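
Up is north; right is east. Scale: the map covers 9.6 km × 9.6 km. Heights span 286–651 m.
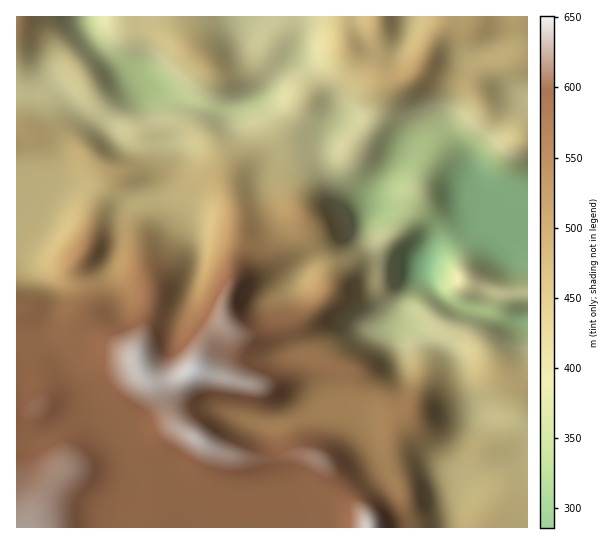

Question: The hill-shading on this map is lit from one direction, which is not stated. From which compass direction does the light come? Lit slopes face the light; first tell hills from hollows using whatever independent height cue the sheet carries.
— W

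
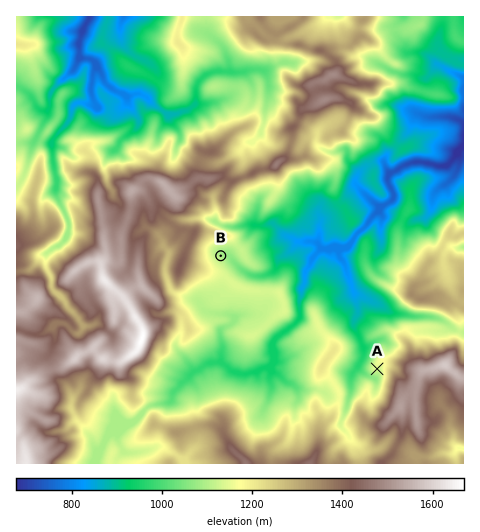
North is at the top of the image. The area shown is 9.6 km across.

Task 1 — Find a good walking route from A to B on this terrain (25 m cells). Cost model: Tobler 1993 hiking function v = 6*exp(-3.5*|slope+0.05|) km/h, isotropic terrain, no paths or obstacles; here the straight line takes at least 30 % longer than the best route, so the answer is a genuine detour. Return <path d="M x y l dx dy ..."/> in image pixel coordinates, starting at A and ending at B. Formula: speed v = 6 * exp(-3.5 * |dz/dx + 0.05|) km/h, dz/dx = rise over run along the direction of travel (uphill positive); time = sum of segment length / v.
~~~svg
<path d="M377 369l-3 2-3-1-1-2 0-20-1-2-5-3-2-2-2-1-11-11-5-9-8-8-2-1-2-3-7-14-4-3-5-3-1 0-4 3-3 1-2 2-1 3-5 4-2-1 0-3-4-7 0-11-2-5-1-1-3-1-3 0-9 5-17 0-2-1-2 0-14-7-3-3-7-3-3-4-7-3"/>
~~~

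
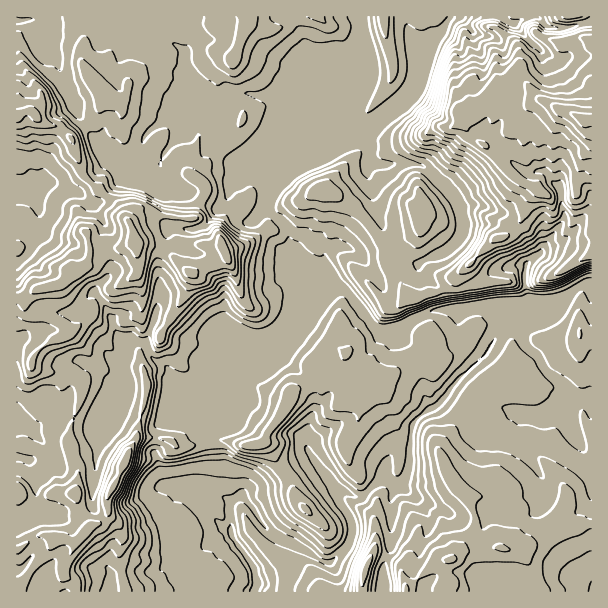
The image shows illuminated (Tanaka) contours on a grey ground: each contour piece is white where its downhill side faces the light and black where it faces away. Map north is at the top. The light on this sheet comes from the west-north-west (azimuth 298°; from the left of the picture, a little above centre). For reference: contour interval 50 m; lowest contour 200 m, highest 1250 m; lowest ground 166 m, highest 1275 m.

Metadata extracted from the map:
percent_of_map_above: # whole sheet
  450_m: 87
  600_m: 47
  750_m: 18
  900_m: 8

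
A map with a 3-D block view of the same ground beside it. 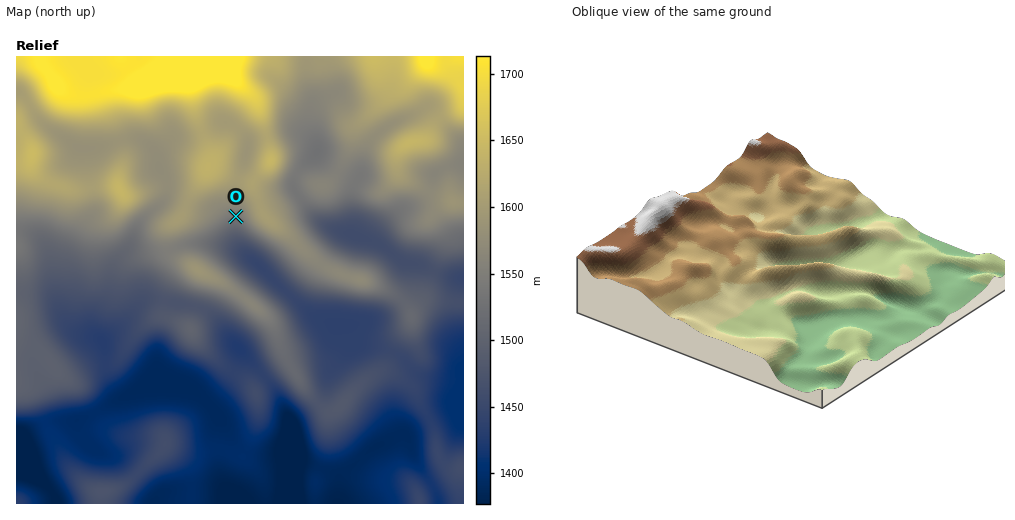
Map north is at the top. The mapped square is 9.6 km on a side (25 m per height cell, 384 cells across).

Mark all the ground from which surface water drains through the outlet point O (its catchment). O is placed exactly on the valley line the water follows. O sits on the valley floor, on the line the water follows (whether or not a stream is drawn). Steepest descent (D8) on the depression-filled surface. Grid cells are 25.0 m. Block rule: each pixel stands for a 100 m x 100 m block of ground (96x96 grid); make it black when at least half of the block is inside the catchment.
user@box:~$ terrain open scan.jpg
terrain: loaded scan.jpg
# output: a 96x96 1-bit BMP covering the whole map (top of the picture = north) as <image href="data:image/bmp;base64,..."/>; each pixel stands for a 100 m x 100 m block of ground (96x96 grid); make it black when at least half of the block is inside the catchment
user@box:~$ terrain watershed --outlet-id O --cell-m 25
<image width="96" height="96" href="data:image/bmp;base64,Qk2+BAAAAAAAAD4AAAAoAAAAYAAAAGAAAAABAAEAAAAAAIAEAAATCwAAEwsAAAIAAAAAAAAA////AAAAAAAAAAAAAAAAAAAAAAAAAAAAAAAAAAAAAAAAAAAAAAAAAAAAAAAAAAAAAAAAAAAAAAAAAAAAAAAAAAAAAAAAAAAAAAAAAAAAAAAAAAAAAAAAAAAAAAAAAAAAAAAAAAAAAAAAAAAAAAAAAAAAAAAAAAAAAAAAAAAAAAAAAAAAAAAAAAAAAAAAAAAAAAAAAAAAAAAAAAAAAAAAAAAAAAAAAAAAAAAAAAAAAAAAAAAAAAAAAAAAAAAAAAAAAAAAAAAAAAAAAAAAAAAAAAAAAAAAAAAAAAAAAAAAAAAAAAAAAAAAAAAAAAAAAAAAAAAAAAAAAAAAAAAAAAAAAAAAAAAAAAAAAAAAAAAAAAAAAAAAAAAAAAAAAAAAAAAAAAAAAAAAAAAAAAAAAAAAAAAAAAAAAAAAAAAAAAAAAAAAAAAAAAAAAAAAAAAAAAAAAAAAAAAAAAAAAAAAAAAAAAAAAAAAAAAAAAAAAAAAAAAAAAAAAAAAAAAAAAAAAAAAAAAAAAAAAAAAAAAAAAAAAAAAAAAAAAAAAAAAAAAAAAAAAAAAAAAAAAAAAAAAAAAAAAAAAAAAAAAAAAAAAAAAAAAAAAAAAAAAAAAAAAAAAAAAAAAAAAAAAAAAAAAAAAAAAAAAAAAAAAAAAAAAAAAAAAAAAAAAAAAAAAAAAAAAAAAAAAAAAAAAAAAAAAAAAAAAAAAAAAAAAAAAAAAAAAAAAAAAAAAAAAAAAAAAAAAAAAAAAAAAAAAAAAAAAAAAAAAAAAAAAAAAAAAAAAAAAAAAAAAAAAAAAAAAAAAAAAAAAAAAAAAAAAAAAAAAAAAAAAAAAAAAAAAAAAAAAAAAAAAAAAAAAAAAAAAAAAAAAAAAAAAAAAAAAAAAAAAAAAAAAAAAAAAAAAAAAAAAAAAAAAAAAAAAAAAAAAAAAAAAAAAAAAAAAAAAAAAAAAAAAAAAAAAAAAAAAAAAAAAAAAAAAAAAAAAAAAAAAAAAAAAAAAAAAAAAAAAAAAAAAAAAAAAAAAAAAAAAAAAAAAAAAAAAAAAAAAAAAAAAAAAAAAAAAAAAAAAAAAAAAAAAAAAAAAAAAAAAAAEAAAAAAAAAAAAAAAHAAAAAAAAAAAAAAAHgAAAAAAAAAAAAAAPwAAAAAAAAAAAAAA/4AAAAAAAAAAAAAD/8AAAAAAAAAAAAAH/+AAAAAAAAAAAAAH/+AAAAAAAAAAAAAH/8AAAAAAAAAAAAAH/8AAAAAAAAAAAAAH/8AAAAAAAAAAAAAP/8AAAAAAAAAAAAAP/8AAAAAAAAAAAAAP/4AAAAAAAAAAAAAf/4AAAAAAAAAAAAAf/4AAAAAAAAAAAAAf/4AAAAAAAAAAAAA//wAAAAAAAAAAAAA//wAAAAAAAAAAAAA//wAAAAAAAAAAAAA//gAAAAAAAAAAAAA//AAAAAAAAAAAAAA/+AAAAAAAAAAAAAB/8AAAAAAAAAAAAAB/4AAAAAAAAAAAAAB/wAAAAAAAAAAAAAAAAAAAAAAAAAAAAAAAAAAAAAAAAAAAAAAAAAAAAAAAA="/>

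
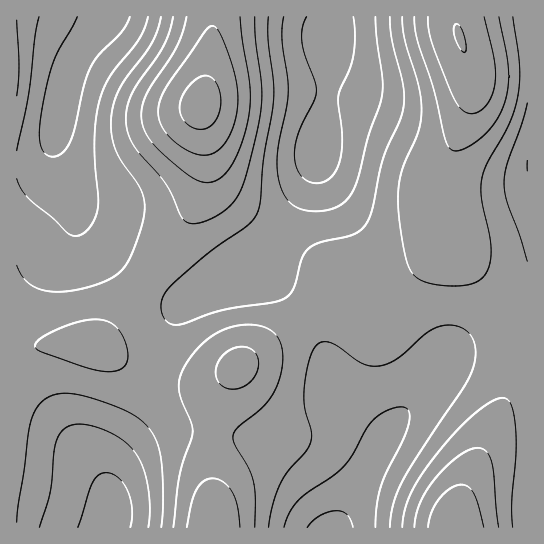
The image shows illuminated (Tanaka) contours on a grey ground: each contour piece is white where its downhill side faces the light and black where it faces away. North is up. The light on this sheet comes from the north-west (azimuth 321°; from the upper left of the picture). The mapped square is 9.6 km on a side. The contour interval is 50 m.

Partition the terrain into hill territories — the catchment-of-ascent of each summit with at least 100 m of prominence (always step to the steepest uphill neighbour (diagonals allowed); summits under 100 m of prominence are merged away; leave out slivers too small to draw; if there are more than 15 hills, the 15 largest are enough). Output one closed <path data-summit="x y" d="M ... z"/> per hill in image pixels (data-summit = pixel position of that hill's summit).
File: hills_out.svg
<path data-summit="213 527" d="M54 137l-5 12-8 8-11 6-14 2 0 362 319 1 48-85 1-9-48-47-7-14-9-34-16-28-22-23-16-12-12-5-15 2-52 27-12 0-8-3-24-14-37-30-23-23-10-28-17-39z"/><path data-summit="459 37" d="M527 16l-198 1-1 72-13 77-12 28-22 35-18 26-15 15 10 2 12 7 12 9 22 23 16 28 9 34 7 14 45 43 4 9 67-89 76-63z"/><path data-summit="201 105" d="M329 16l-312 0-1 147 14 0 11-6 8-8 5-12 1 21 2 9 16 35 6 20 8 13 27 25 41 31 20 9 16-1 31-18 25-10 8-6 26-36 28-48 7-20 1-18 11-54z"/><path data-summit="455 527" d="M527 288l-22 20-36 27-24 23-16 24-44 55-49 89 1 2 191-1z"/>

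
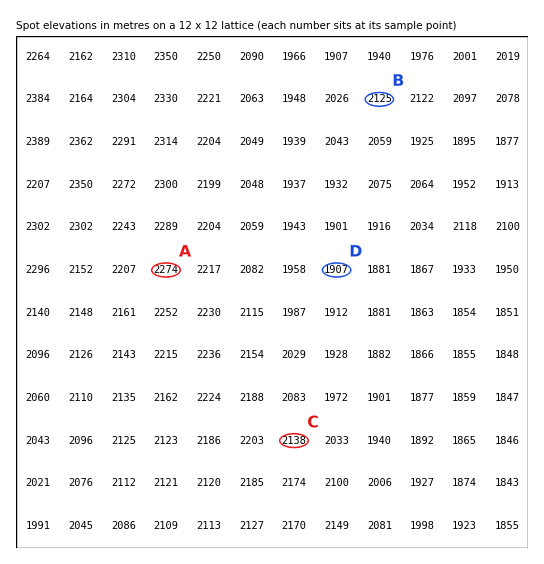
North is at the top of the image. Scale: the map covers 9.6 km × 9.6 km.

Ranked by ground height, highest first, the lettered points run A C B D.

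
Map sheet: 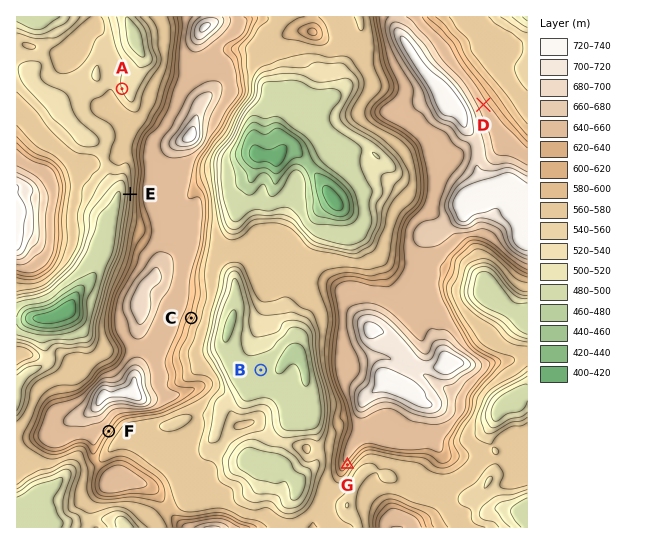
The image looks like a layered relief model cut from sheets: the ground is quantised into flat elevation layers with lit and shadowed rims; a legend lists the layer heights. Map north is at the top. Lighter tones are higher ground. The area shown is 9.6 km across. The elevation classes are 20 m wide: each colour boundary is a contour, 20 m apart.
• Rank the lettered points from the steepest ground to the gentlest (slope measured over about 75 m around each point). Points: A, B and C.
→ C A B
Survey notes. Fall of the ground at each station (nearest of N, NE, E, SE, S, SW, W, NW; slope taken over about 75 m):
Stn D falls NE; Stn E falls W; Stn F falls SE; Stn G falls SE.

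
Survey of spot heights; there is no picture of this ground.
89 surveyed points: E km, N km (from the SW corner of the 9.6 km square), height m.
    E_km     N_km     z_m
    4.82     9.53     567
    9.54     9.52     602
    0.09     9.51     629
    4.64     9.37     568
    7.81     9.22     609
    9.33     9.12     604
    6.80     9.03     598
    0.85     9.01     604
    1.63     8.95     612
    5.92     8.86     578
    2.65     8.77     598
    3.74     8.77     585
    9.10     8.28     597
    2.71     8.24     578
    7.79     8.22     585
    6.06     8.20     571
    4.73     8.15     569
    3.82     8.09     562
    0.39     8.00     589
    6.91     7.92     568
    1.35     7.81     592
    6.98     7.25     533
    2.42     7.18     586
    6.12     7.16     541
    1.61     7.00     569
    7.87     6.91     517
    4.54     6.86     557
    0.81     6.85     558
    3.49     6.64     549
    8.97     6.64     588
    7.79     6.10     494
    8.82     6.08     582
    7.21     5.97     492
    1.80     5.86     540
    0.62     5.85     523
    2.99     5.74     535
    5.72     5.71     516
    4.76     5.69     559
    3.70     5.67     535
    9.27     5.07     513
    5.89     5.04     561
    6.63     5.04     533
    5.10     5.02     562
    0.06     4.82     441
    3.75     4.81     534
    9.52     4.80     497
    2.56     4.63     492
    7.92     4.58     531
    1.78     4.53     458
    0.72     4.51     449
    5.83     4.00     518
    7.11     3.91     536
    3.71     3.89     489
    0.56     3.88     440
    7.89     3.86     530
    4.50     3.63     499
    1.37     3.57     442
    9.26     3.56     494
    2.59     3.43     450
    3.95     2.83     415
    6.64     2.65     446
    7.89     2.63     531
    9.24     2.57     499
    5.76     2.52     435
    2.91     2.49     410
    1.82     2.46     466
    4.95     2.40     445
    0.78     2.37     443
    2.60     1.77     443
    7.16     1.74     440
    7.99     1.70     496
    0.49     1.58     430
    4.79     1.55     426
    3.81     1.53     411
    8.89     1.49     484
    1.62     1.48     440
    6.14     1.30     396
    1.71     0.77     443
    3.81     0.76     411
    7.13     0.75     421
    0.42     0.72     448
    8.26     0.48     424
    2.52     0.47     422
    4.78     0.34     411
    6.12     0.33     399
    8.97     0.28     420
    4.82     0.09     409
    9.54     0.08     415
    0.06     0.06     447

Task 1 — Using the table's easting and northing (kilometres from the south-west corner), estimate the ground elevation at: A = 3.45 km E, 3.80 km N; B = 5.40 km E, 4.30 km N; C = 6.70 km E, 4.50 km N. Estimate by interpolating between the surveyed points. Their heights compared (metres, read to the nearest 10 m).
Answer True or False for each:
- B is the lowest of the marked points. False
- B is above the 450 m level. True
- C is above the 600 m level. False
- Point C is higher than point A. True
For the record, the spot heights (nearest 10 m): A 480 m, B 540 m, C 540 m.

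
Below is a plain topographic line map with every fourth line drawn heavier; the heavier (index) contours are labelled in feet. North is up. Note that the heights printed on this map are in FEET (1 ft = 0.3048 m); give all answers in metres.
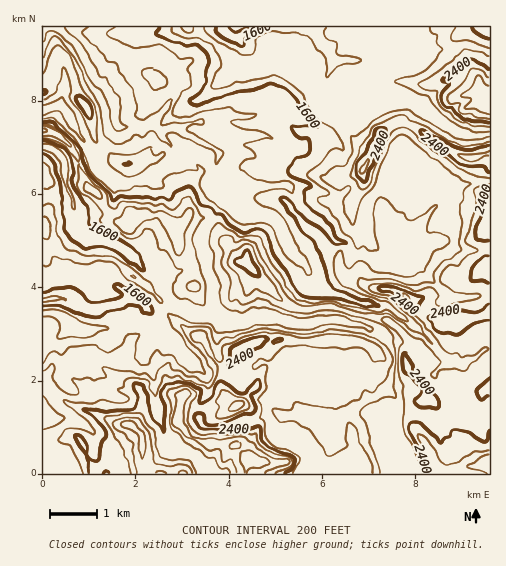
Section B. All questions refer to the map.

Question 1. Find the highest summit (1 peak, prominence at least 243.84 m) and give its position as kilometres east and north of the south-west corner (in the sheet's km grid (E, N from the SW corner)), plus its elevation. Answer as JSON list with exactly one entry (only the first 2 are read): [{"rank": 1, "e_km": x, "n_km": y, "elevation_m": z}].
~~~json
[{"rank": 1, "e_km": 4.46, "n_km": 0.34, "elevation_m": 943}]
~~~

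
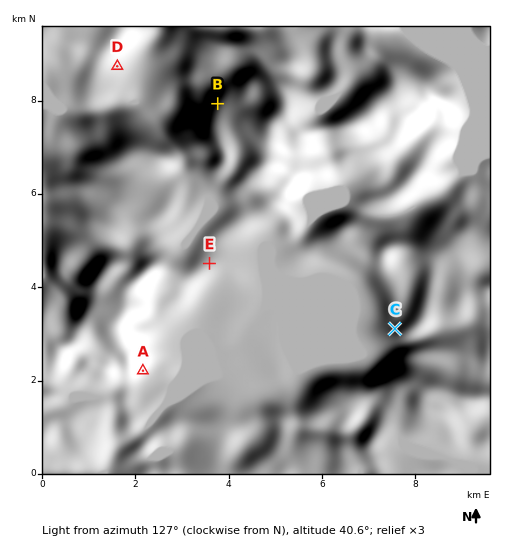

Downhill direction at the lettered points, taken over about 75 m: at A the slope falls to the SE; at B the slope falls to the NW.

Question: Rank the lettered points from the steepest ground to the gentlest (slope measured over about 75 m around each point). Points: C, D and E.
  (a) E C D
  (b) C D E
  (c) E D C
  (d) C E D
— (b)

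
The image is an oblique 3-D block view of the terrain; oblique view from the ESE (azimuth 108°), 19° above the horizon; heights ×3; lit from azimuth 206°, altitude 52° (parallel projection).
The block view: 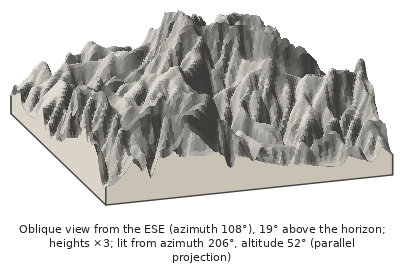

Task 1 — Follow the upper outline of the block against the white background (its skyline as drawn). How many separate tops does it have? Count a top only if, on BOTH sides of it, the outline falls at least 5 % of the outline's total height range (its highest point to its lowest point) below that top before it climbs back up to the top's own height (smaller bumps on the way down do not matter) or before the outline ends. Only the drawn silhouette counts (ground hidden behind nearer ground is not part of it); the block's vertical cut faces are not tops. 5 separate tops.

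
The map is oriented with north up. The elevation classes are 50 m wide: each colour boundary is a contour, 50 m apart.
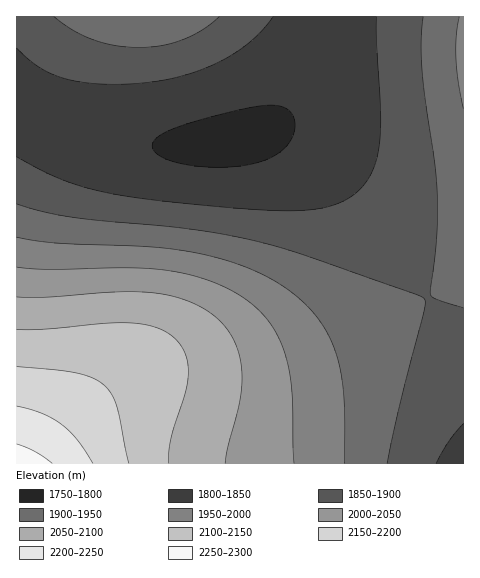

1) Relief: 1790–2280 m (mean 1930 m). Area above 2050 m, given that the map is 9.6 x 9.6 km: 16.6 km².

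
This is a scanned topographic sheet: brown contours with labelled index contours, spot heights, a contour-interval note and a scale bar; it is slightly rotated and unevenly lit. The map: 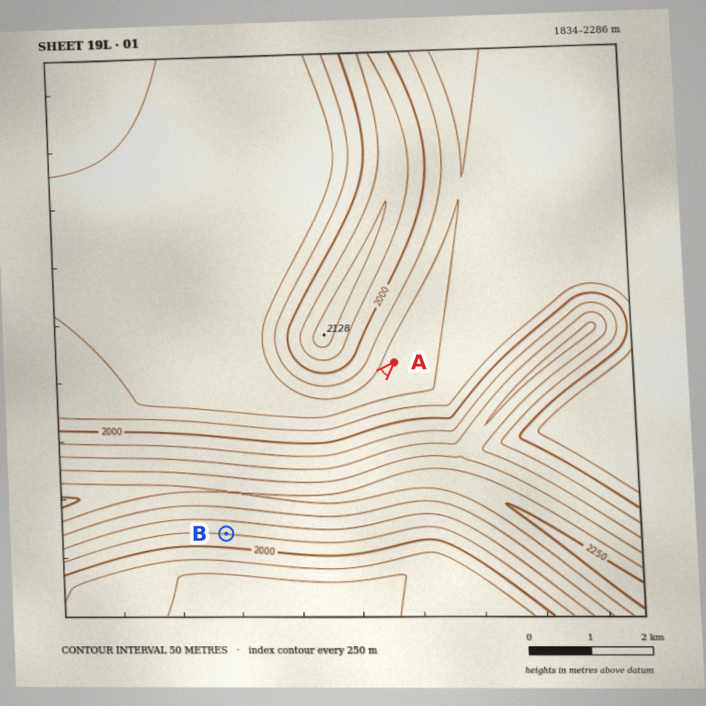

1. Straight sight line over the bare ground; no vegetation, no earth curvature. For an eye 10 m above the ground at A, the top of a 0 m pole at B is out of sight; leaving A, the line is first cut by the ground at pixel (324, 434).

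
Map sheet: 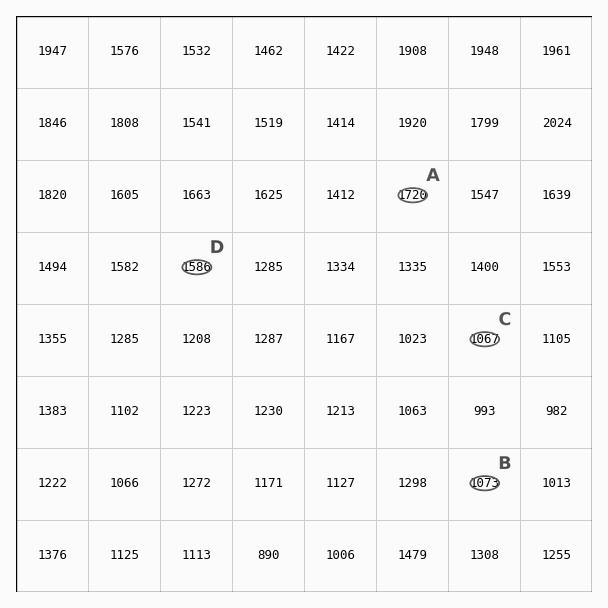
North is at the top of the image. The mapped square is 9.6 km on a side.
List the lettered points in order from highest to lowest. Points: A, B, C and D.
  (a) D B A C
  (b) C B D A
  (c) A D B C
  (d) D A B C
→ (c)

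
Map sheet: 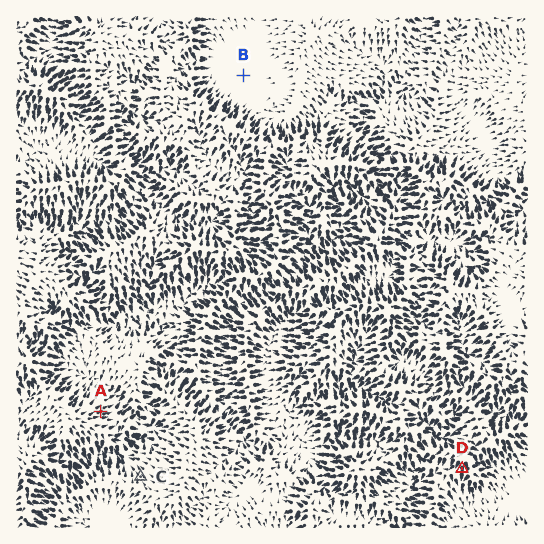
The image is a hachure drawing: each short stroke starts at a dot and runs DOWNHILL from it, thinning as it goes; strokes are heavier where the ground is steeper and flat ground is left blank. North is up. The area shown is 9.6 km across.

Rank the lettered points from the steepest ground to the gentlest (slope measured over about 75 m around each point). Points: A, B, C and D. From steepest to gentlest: D A C B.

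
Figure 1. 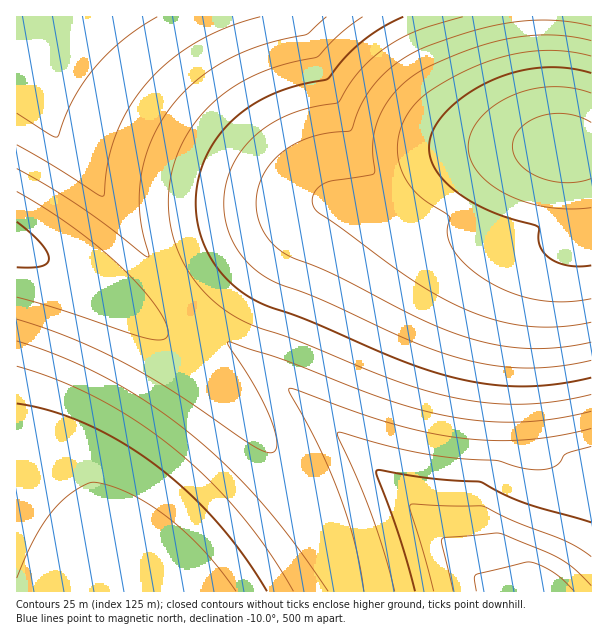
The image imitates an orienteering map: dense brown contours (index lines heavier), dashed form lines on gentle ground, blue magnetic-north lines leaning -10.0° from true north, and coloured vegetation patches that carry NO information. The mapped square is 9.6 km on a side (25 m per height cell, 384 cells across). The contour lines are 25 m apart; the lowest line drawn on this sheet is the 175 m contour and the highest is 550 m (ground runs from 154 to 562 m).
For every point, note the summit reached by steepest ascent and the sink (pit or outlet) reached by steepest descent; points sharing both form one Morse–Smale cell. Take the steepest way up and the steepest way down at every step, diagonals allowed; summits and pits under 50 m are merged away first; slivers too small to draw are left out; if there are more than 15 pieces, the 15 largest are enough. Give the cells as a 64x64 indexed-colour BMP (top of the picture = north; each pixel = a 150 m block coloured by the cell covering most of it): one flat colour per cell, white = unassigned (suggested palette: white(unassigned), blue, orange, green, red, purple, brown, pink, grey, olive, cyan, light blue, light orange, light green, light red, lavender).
<image width="64" height="64" href="data:image/bmp;base64,Qk12CAAAAAAAAHYAAAAoAAAAQAAAAEAAAAABAAQAAAAAAAAIAAATCwAAEwsAABAAAAAAAAAA////ALR3HwAOf/8ALKAsACgn1gC9Z5QAS1aMAMJ34wB/f38AIr28AM++FwDox64AeLv/AIrfmACWmP8A1bDFADMzMzMzMzMzMzMzMzMzMzMzMzERERERERERERERERERMzMzMzMzMzMzMzMzMzMzMzMzEREREREREREREREREREzMzMzMzMzMzMzMzMzMzMzMzMRERERERERERERERERETMzMzMzMzMzMzMzMzMzMzMzMRERERERERERERERERERMzMzMzMzMzMzMzMzMzMzMzMxEREREREREREREREREREzMzMzMzMzMzMzMzMzMzMzMzERERERERERERERERERETMzMzMzMzMzMzMzMzMzMzMzERERERERERERERERERERMzMzMzMzMzMzMzMzMzMzMzMREREREREREREREREREREzMzMzMzMzMzMzMzMzMzMzMRERERERERERERERERERETMzMzMzMzMzMzMzMzMzMzMxERERERERERERERERERERMzMzMzMzMzMzMzMzMzMzMxEREREREREREREREREREREzMzMzMzMzMzMzMzMzMzMxERERERERERERERERERERETMzMzMzMzMzMzMzMzMzMzERERERERERERERERERERERMzMzMzMzMzMzMzMzMzMzEREREREREREREREREREREREzMzMzMzMzMzMzMzMzMzERERERERERERERERERERERETMzMzMzMzMzMzMzMzMzMRERERERERERERERERERERERMzMzMzMzMzMzMzMzMzMREREREREREREREREREREREREzMzMzMzMzMzMzMzMzMRERERERERERERERERERERERETMzMzMzMzMzMzMzMzMRERERERERERERERERERERERERMzMzMzMzMzMzMzMzMxEREREREREREREREREREREREREzMzMzMzMzMzMzMzMxERERERERERERERERERERERERETMzMzMzMzMzMzMzMxERERERERERERERERERERERERERMzMzMzMzMzMzMzMxEREREREREREREREREREREREREREzMzMzMzMzMzMzMxERERERERERERERERERERERERERETMzMzMzMzMzMzMxERERERERERERERERERERERERERERMzMzMzMzMzMzMxEREREREREREREREREREREREREREREzMzMzMzMzMzMxERERERERERERERERERERERERERERETMzMzMzMzMzMxERERERERERERERERERERERERERERERMzMzMzMzMzMREREREREREREREREREREREREREREREREzMzMzMzMzMRERERERERERERERERERERERERERERERETMzMzMzMzMiERERERERERERERERERERERERERERERERMzMzMzMzIiIiEREREREREREREREREREREREREREREREzMzMzMzIiIiIhERERERERERERERERERERERERERERETMzMzMyIiIiIiIRERERERERERERERERERERERERERERMzMzMyIiIiIiIiEREREREREREREREREREREREREREREzMzMiIiIiIiIiIhERERERERERERERERERERERERERETMzIiIiIiIiIiIiIhERERERERERERERERERERERERERMyIiIiIiIiIiIiIiIREREREREREREREREREREREREREiIiIiIiIiIiIiIiIiERERERERERERERERERERERERESIiIiIiIiIiIiIiIiIiERERERERERERERERESIiIhERIiIiIiIiIiIiIiIiIiIhEREREREREREREiIiIiIiIiEiIiIiIiIiIiIiIiIiIiIhERERERERIiIiIiIiIiIiIiIiIiIiIiIiIiIiIiIiIiIhERERIiIiIiIiIiIiIiIiIiIiIiIiIiIiIiIiIiIiIiIiIiIiIiIiIiIiIiIiIiIiIiIiIiIiIiIiIiIiIiIiIiIiIiIiIiIiIiIiIiIiISIiIiIiIiIiIiIiIiIiIiIiIiIiIiIiIiIiIiIiIiIhIiIiIiIiIiIiIiIiIiIiIiIiIiIiIiIiIiIiIiIiIiEiIiIiIiIiIiIiIiIiIiIiIiIiIiIiIiIiIiIiIiIiISIiIiIiIiIiIiIiIiIiIiIiIiIiIiIiIiIiIiIiIiIRIiIiIiIiIiIiIiIiIiIiIiIiIiIiIiIiIiIiIiIiIREiIiIiIiIiIiIiIiIiIiIiIiIiIiIiIiIiIiIiIiIRESIiIiIiIiIiIiIiIiIiIiIiIiIiIiIiIiIiIiIiIRERIiIiIiIiIiIiIiIiIiIiIiIiIiIiIiIiIiIiIiIhEREiIiIiIiIiIiIiIiIiIiIiIiIiIiIiIiIiIiIiIiERESIiIiIiIiIiIiIiIiIiIiIiIiIiIiIiIiIiIiIiIRERIiIiIiIiIiIiIiIiIiIiIiIiIiIiIiIiIiIiIiIhEREiIiIiIiIiIiIiIiIiIiIiIiIiIiIiIiIiIiIiIiERESIiIiIiIiIiIiIiIiIiIiIiIiIiIiIiIiIiIiIiIRERIiIiIiIiIiIiIiIiIiIiIiIiIiIiIiIiIiIiIiIhEREiIiIiIiIiIiIiIiIiIiIiIiIiIiIiIiIiIiIiIiERESIiIiIiIiIiIiIiIiIiIiIiIiIiIiIiIiIiIiIiERERIiIiIiIiIiIiIiIiIiIiIiIiIiIiIiIiIiIiIiIREREiIiIiIiIiIiIiIiIiIiIiIiIiIiIiIiIiIiIiIhERESIiIiIiIiIiIiIiIiIiIiIiIiIiIiIiIiIiIiIiERER"/>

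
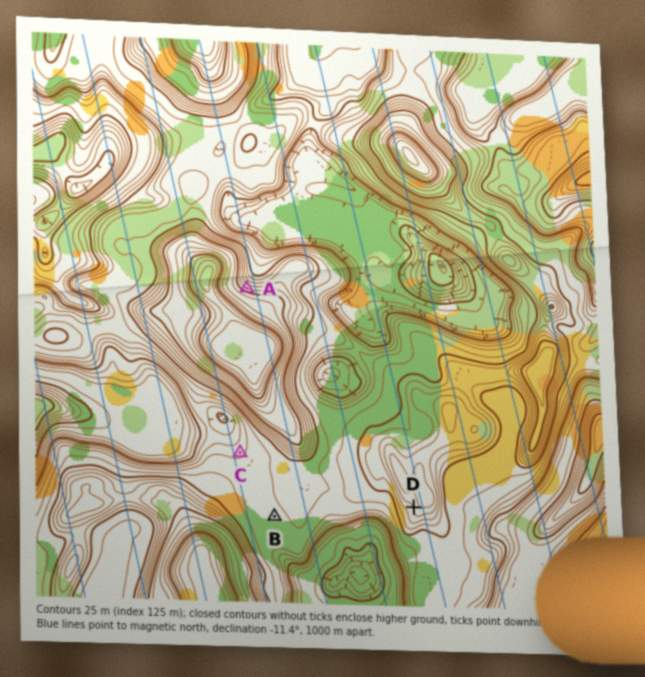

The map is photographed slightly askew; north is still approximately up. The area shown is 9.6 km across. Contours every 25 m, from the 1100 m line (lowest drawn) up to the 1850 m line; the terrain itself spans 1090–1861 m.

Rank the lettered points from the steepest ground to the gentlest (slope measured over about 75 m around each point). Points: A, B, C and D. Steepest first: A D C B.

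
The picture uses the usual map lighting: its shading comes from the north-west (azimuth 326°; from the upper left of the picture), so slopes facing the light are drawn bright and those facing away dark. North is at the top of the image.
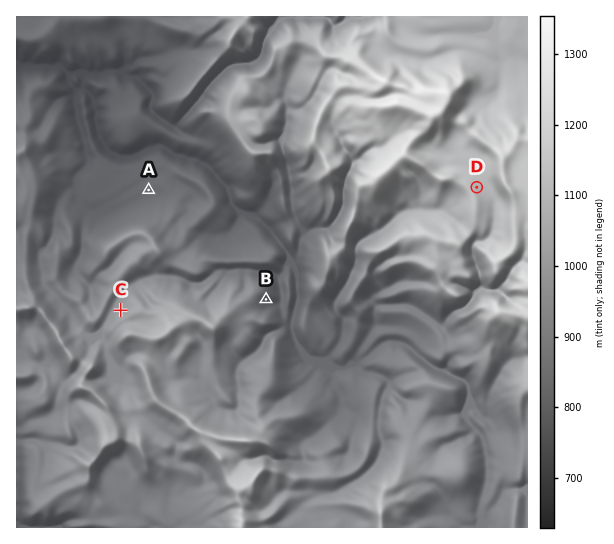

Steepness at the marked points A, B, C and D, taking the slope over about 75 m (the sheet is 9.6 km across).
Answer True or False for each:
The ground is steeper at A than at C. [False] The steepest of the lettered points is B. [True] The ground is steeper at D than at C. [False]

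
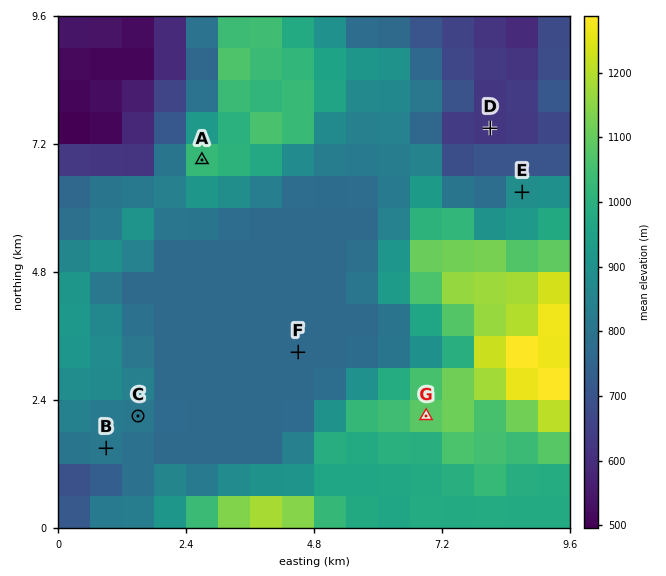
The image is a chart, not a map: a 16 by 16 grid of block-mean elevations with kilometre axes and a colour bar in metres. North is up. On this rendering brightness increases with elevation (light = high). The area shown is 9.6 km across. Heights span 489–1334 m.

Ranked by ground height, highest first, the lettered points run A B C D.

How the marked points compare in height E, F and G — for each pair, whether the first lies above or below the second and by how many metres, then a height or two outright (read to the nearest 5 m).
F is below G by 300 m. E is below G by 170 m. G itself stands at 1070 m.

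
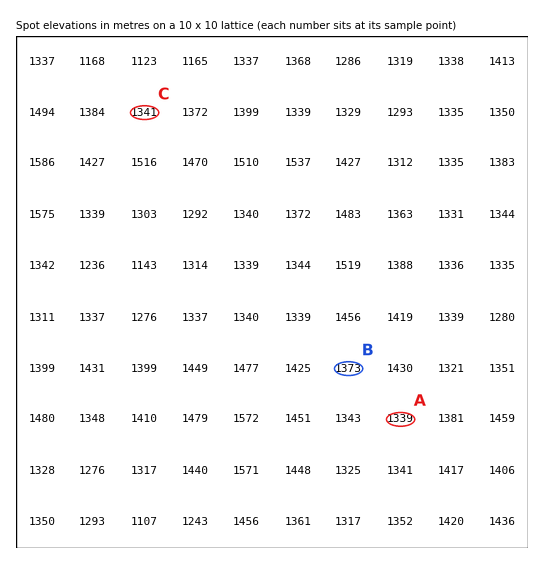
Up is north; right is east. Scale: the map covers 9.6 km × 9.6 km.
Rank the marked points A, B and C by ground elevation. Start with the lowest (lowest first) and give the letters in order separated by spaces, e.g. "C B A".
A C B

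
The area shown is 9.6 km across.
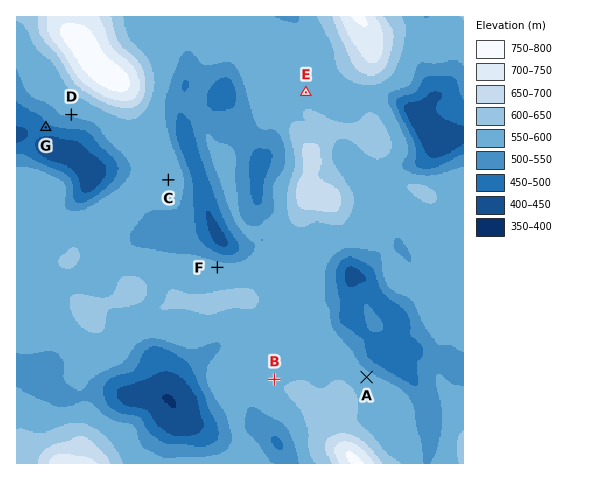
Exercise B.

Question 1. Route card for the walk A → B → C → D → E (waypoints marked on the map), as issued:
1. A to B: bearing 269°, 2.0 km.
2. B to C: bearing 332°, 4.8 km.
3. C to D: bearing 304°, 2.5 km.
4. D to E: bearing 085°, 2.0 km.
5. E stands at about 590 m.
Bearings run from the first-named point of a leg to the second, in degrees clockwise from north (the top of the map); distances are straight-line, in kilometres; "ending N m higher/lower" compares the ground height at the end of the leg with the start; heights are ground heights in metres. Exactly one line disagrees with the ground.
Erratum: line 4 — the distance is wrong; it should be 5.0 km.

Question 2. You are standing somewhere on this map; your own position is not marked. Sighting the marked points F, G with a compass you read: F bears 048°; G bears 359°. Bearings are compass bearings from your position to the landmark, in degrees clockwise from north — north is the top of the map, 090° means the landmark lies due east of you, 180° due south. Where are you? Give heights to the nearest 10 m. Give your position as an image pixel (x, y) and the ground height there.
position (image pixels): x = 51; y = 417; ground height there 580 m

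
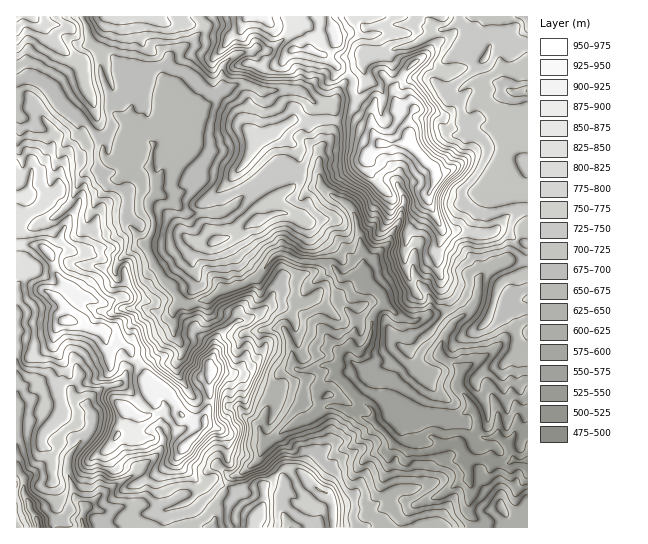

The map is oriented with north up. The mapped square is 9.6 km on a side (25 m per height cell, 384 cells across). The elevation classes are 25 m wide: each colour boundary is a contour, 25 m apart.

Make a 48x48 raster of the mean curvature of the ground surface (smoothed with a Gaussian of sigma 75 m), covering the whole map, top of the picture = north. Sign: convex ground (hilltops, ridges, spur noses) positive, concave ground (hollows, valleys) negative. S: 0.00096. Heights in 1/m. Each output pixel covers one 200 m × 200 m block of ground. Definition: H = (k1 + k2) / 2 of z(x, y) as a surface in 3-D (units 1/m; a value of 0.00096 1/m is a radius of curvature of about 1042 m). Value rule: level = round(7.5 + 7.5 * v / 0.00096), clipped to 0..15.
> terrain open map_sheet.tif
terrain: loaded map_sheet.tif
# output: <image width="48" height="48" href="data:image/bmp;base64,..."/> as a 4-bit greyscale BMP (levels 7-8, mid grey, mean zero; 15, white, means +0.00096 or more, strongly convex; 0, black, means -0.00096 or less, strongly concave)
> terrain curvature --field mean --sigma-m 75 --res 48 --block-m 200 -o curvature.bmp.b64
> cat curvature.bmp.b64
<image width="48" height="48" href="data:image/bmp;base64,Qk32BAAAAAAAAHYAAAAoAAAAMAAAADAAAAABAAQAAAAAAIAEAAATCwAAEwsAABAAAAAAAAAAAAAAABEREQAiIiIAMzMzAERERABVVVUAZmZmAHd3dwCIiIgAmZmZAKqqqgC7u7sAzMzMAN3d3QDu7u4A////APQv6i6YhmdmZjh62mNnTpWKmZvM2ndop7CbqhdWiJupiFea7SaoXqVmd1WapSqsmVCYkxWXQkZoqFZ2jDh2f5d3l1MSqSieSwvbo6Ua6mhTWXaYnUZq/1eme7ylKTZ+VxetZJRUTLp2mfYo/4WfhmS3SarOtilqdgh9F/etYGzMYzRgBu37NpN7V1h3l1xXVzubJP/YQwPvdAvHArt2Zqk3OUZplUUnNEvKgE36i6Cf8wi1IHWaqmfIQzZTVJ2qXEnHdQK/u8Rp/T31NBaZm8pZRqhldJVEWVe7iWBtd1Fmb//YCnEkfKhySomIqqXHh0hqqWArqraOnrNRRsZTOWNDqHiHZmW2h0eHtjOPxoeMN/AKZLh5Y1hVl3ZnuxmHd2d4lEHNVqfoB/CNRKl3jbNph2actExJaVd5drogHL7QjOOOY4uYWDWpdmi6Uco6Z0ZFlTf5K/og3vut0yVGhVqodovNoouLd32Hs2foW5QAT/o76FJ5VkyZd5p1RCScqkydclfHvHjAWfgLjaOphzUnmrpgqWQlukd9RFi5vVQhRfkobsG3dXNzvJrEfbliiDaOmr3tbWYn1pxyASPYRragy3jLGe+mhUh87bd8t3Qa6Cfv2kelWteA9RArYVzIiDQ4p2NQASgkNVz7nqmJi2jVQZglphXXikidl63N+q1yYAaeaad6t3iqF89pqWLIZkz5rJk21mUHzkACaMhkyogzRJseyHK7ZlU4uIpx42FXqjhzBdu6ZyR2deVexUN83WQrMRNi9iOZtXirYNxVUZhVWPS/glUzWFW/aavDWBiYmKiIkQADRphES/K+hUZTJ735qau9YSqZq8qIhjSuqFgZA/Nsk0mHb1V2olhndjetmLu7mUWcpHgNsPUr2s/8d3Qk6UuFTFWqW5eL3IfNuvRG0GhfmXeddYiDPEmlaDmURBJoqs3JnMBpuAy/JGVYuZmbSLXJh0hVv6c1iYZKhABIzwv5A2ZmZ4l68tZomWV3V8pkV5p2IDVK+Qz7AUZ3d2qH0pVFinWJdFu2VWjHCamugEaPgiV3eFuVtUWIZmd4h2n8ZWaoCZ3rdVif/3RneF2WqKZWmWlodmaOlUWoFm76VUr9nuZniWuJaZZ3aml3dlRKx2i3Jlm7ua+kZIl3iGhqhZV4ZmaHdnd6zKhWQkqMyN5BE1h3d1VrpWiYaZd3dnq7mcp7hlqcNc5gZ3Z3iEbJRD51aJh4ZWm6dnq5uGqLJop2tnmImWuzVI84eId4dkiphXm0Qjl8PK/4WGiHin10V905d4d3d2VrY2dTdStcS55xN4Z2RWZFWehJd4d3doIQAhAUq0xTbHcSdWd1ZmVWaORnZ3ZmRbSlrctnOrlJ5tMHynZ2imVoivSFVmZ4avDf7OtZm8UohO+jaZuWh4aKypNVZ8g3mewAE3/MymMyI0v4NWimp4SahSR4mWVkNV+rBjiqWvRphTBclneni5aojhiph3m6hFnLWsNmbdl5q7lDeXeqp5uohgzLqbyYhUaNvZRne1NpZmd5pWZEZA=="/>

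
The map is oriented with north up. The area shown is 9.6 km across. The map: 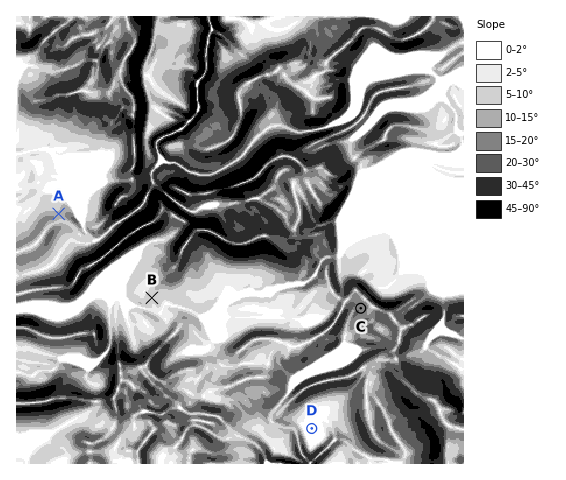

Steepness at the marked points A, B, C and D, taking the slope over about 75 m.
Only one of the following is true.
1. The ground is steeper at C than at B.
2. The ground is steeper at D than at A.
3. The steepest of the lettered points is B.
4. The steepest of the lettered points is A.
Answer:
1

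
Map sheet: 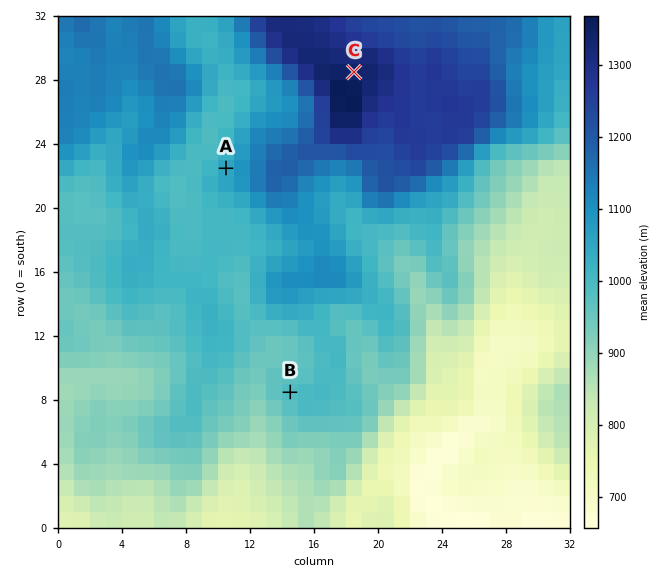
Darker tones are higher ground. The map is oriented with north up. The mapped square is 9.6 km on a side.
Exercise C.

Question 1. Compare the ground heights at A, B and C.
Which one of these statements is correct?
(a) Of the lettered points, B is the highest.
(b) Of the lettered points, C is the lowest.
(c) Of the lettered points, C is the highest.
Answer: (c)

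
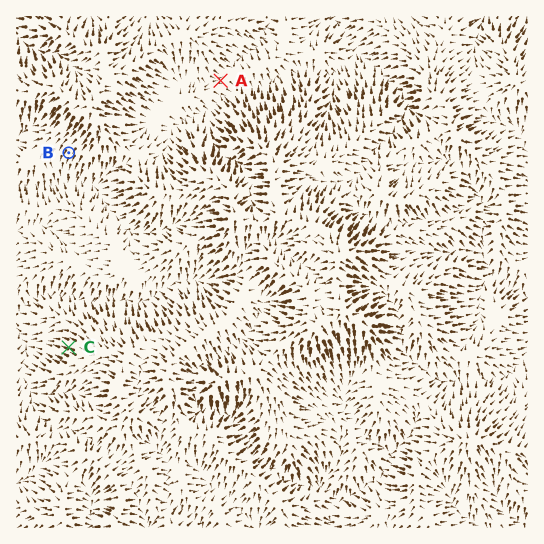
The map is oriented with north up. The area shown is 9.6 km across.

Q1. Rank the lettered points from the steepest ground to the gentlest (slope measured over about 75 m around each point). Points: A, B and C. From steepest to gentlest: C B A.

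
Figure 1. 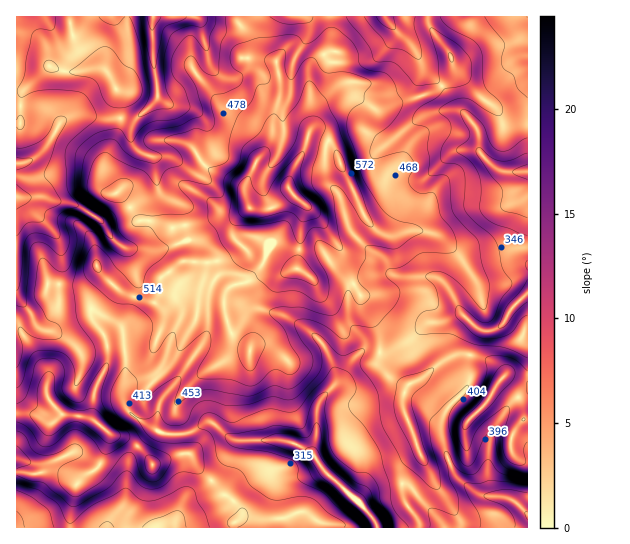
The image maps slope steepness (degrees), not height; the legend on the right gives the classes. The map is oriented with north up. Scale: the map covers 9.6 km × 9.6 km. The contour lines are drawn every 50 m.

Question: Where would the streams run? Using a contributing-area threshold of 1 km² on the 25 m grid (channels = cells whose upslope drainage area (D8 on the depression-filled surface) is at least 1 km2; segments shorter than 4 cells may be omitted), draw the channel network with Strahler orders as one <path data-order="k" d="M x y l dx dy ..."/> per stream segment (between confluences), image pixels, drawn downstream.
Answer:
<path data-order="1" d="M177 522l0 5-2 0"/><path data-order="1" d="M110 518l0 3-1 1 0 5-3 0"/><path data-order="3" d="M367 513l7 6 3 6 0 2"/><path data-order="1" d="M363 505l4 8"/><path data-order="1" d="M47 462l-1 1-16 0-9-4-4 0 0-1"/><path data-order="3" d="M314 455l3 3 2 7 4 4 0 1 8 8 2 0 34 35"/><path data-order="2" d="M158 430l8 4 20 0 7-3 10-8 10 0 18 16 6 0 1 2 48 0 1 1 4 0 19 9 4 4"/><path data-order="1" d="M449 407l-6 8 0 4-1 2 0 18 1 2 0 4 2 1 0 4 1 1 1 7 8 17 12 12 11 7 3 0 1 1 12 0 1 2 10 0 6 2 11 10 5 5 0 1"/><path data-order="2" d="M125 390l0 15 2 5 18 15 13 5"/><path data-order="2" d="M334 385l-12 12-4 8 0 4-1 1 0 28-2 1 0 6-1 1 0 9"/><path data-order="1" d="M169 347l-3 11-4 8-11 11-14 2-3 2-9 9"/><path data-order="1" d="M74 346l-8-8-4-1-3-3-6-1-2-2-5 0-1-1-3 0-8-8-3-8-13-16 0-3-1-1 0-97"/><path data-order="1" d="M123 342l0 4 2 1 0 11 1 1 0 26-1 1 0 4"/><path data-order="1" d="M430 323l8 0 1-1 4 0 12-7 8 0"/><path data-order="1" d="M282 315l4 2 3 2 4 2 2 2 4 2 8 5 18 16 5 11 0 2 3 4 0 4 1 2 0 16"/><path data-order="2" d="M463 315l12 12 6 3 2 0 2 1 5 0 1-1 3 0 7-4 4-4 6-13 16-16 0-2"/><path data-order="1" d="M347 299l0 18 2 1 0 3 4 4 0 1 9 9 1 3 0 11-13 13-3 7-10 10-3 6"/><path data-order="1" d="M265 258l-2 1 0 4-12 12-30-1-8 8-3 7 0 4-1 1 0 35-2 1 0 4-5 11-13 17-11 17-15 16-5 14 0 21"/><path data-order="1" d="M129 249l-3 0-7-4-8-8-2-3-2-4-5-8-4-4-8-4-13-9-3 0-1-2-18-1-4-3-2 0-2-1-5 0-1-1-23 0"/><path data-order="1" d="M510 205l1-2 7-1 9-8 0-23"/><path data-order="1" d="M339 197l3 5 0 5 3 6 0 4 5 13 19 20 6 3 12 12 2 4 6 6 35 0 1 2 4 0 3 1 13 13 7 14 1 5 4 5"/><path data-order="1" d="M157 183l0-21-6-5"/><path data-order="2" d="M151 157l-10-4-8-8-2-3 0-13 4-8 22-22 0-6 1-2"/><path data-order="2" d="M482 155l13 14 3 1 3 0 1 1 25 0"/><path data-order="1" d="M453 153l1-2 24 0 4 4"/><path data-order="1" d="M386 143l8-5 5-5 2 0 13-12 4-2 3-2 2 0 6-3 4 0 1-1 4 0 1-2 22 0 4 3 12 13 0 3 1 1 0 18 4 6"/><path data-order="1" d="M283 127l0-17 7-13 0-22 1-1 0-7 6-13 9-12 0-3 1-1 0-17-4-4-16 0"/><path data-order="1" d="M59 125l-10 18-16 16-6 3-10 1"/><path data-order="1" d="M194 110l-1-1-12 0-2-2-4 0-6-2-7-6-4-1 0-7"/><path data-order="2" d="M158 91l-1-2 0-11-2-1 0-7-1-1-1-52"/><path data-order="1" d="M210 65l-3-15-1-1-1-8-2-2 0-10-1-2 0-4-5-5-3-1-41 0"/><path data-order="1" d="M417 54l-4-7-18-17"/><path data-order="1" d="M395 37l0-7"/><path data-order="2" d="M395 30l-8-8-1-5-1 0"/>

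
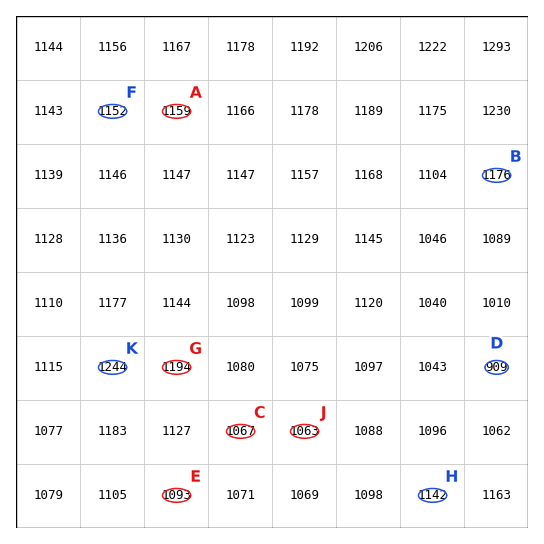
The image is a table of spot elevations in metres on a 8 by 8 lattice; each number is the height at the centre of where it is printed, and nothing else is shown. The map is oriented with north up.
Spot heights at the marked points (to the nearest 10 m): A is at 1160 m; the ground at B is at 1180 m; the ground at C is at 1070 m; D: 910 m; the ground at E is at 1090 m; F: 1150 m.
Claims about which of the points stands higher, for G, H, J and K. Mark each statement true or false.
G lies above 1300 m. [false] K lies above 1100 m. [true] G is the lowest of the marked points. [false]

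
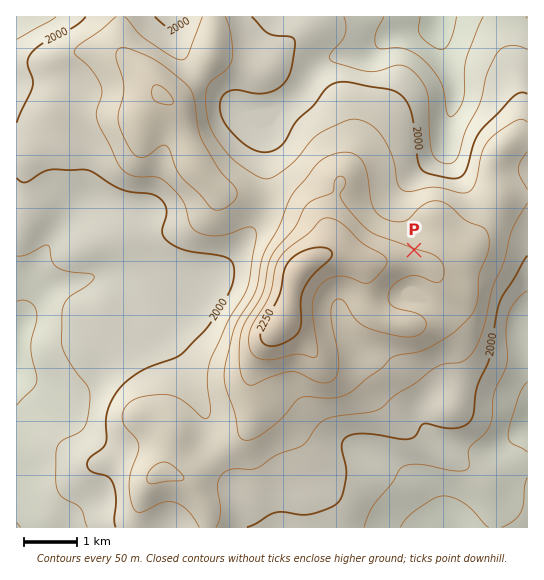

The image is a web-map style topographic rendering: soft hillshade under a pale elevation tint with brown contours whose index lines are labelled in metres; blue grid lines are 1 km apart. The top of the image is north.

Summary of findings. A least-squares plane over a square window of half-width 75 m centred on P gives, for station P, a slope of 7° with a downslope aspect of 20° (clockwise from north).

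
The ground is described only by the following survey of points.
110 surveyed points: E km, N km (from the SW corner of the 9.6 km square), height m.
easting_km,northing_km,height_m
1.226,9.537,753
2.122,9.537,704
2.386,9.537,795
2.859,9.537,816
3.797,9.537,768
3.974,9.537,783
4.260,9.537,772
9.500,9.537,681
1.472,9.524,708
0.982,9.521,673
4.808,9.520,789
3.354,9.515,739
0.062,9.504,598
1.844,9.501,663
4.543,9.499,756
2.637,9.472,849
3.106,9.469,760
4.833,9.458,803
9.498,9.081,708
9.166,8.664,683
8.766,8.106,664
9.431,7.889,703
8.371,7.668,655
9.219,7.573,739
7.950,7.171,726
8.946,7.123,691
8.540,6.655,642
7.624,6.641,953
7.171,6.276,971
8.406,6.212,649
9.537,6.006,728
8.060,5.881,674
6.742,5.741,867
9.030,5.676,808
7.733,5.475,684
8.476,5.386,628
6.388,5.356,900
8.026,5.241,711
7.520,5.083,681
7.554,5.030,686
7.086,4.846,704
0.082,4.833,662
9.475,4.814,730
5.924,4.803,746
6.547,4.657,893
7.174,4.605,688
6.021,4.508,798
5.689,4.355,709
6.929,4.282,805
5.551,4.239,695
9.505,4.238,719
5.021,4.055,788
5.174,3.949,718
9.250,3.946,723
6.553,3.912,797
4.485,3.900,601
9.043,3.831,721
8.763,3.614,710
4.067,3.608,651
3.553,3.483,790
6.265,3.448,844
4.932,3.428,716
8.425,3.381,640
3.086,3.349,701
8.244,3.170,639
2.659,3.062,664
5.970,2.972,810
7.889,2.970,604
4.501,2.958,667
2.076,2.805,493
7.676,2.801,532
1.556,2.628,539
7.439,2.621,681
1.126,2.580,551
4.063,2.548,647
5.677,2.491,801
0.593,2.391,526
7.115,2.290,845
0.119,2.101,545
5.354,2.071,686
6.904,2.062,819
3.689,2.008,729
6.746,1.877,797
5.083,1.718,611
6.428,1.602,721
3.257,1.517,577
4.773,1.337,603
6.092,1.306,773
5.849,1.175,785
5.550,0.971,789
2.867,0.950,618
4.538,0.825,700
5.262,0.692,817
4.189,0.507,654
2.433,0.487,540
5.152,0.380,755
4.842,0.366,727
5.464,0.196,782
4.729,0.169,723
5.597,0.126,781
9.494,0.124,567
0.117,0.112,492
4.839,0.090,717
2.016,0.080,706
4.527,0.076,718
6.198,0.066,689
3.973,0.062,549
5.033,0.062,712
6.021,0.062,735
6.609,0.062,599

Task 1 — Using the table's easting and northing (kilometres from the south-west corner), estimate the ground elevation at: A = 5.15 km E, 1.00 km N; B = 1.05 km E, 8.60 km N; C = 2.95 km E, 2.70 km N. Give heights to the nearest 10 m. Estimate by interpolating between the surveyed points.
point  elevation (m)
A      710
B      640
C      630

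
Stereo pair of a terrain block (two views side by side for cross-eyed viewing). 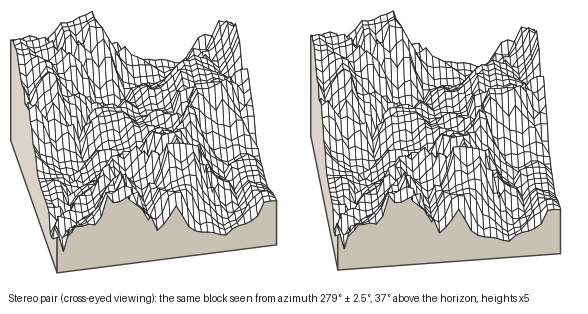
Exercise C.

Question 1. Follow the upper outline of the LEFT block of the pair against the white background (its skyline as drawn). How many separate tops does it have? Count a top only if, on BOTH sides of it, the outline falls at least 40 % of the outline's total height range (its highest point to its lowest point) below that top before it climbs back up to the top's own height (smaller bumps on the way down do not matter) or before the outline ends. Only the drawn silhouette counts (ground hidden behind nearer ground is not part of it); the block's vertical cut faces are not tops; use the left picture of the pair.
0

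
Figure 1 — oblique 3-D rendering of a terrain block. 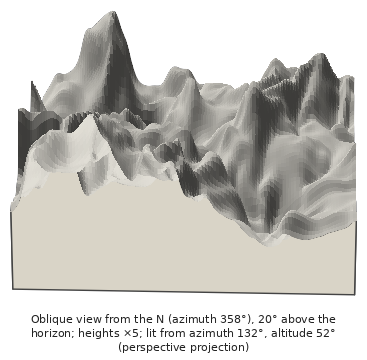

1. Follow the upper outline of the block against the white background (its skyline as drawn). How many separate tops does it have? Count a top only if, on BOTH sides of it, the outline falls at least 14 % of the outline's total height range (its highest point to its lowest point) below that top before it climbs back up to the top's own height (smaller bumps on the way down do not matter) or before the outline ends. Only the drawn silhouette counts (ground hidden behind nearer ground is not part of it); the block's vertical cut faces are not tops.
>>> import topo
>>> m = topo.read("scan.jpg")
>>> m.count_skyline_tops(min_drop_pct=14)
2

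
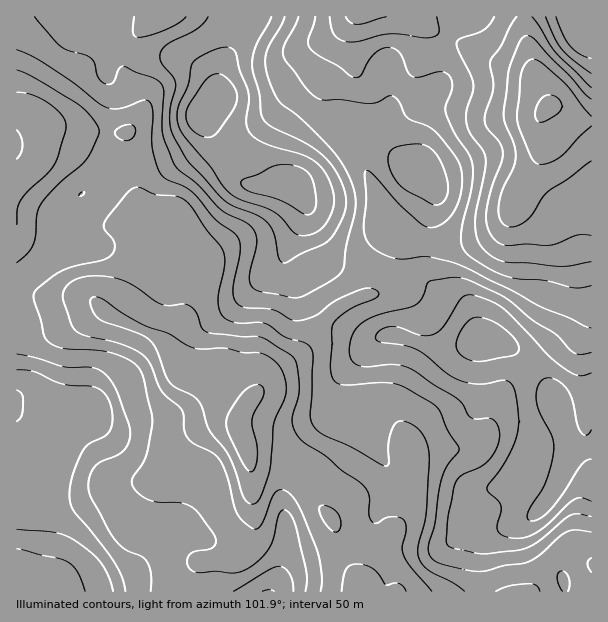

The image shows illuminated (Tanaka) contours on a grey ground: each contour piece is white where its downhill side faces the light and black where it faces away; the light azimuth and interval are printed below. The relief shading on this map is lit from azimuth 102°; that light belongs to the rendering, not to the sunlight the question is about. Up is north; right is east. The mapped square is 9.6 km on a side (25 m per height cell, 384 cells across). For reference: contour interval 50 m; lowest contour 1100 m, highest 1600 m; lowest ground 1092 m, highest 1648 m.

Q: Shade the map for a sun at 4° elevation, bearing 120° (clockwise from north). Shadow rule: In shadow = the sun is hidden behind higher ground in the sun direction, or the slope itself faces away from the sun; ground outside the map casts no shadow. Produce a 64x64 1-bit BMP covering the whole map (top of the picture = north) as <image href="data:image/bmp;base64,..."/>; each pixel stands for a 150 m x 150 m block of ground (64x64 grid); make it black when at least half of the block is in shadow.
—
<image width="64" height="64" href="data:image/bmp;base64,Qk0+AgAAAAAAAD4AAAAoAAAAQAAAAEAAAAABAAEAAAAAAAACAAATCwAAEwsAAAIAAAAAAAAA////AAAAAAABAA/wABgAMAMAD/gAGAAwAAAP+AAYADAAAB/4ADwAAAAAH/gAfgAAAAAB/AD/AAAAAAD8BP8AAAAAAPwP/4YAAAAA/A//j4AAAAD8H/+PwAAAAPwf/8/gAAAA/D//5/AAAAD4P//8cAAAAPg///8wAAAA+B///zgAAAD4AP//uAAAAPgA///4AAAA/wD///AAAAD/gH//wAAAAP+Af//gAAAA/8B/j+AAAAD/wAAP4AMAAP/AAAfgBwAB/+AAB+GOAAH/4AADw8cAA//4AAAHD8AB//wAAAMP4AB//gOAAQPAABH/B8AAAAAAAP/P4AAAAAwA///gAAAADwB//+AAAAAfgD//4AAAAB+AD//AAAAAP8AD/8DDAAB/4AH/g//AAH/wAP4D/+AAf/gA/Af+8AD//AD4B/zwAf/8AAAD/vAB//wAAAf88AH/+AAAA8jwAfwAAAADwPwA/gAAAAHg/gA/AABAAfD/AD+AAOAA//+BP/wB4AB//4P//gHgAH//h/D+A/AAf/+P8AAH8AB/fx/wAAfwAH9/P/AAAAAAf35/8AAAAAB+cf/4AAAAAD4B//gAAYAAHgA//AADgAAOAH/8AAeMAB8B//wAB44AHgP//AAHhgA8A//+AAeAAHwD//wAD8AAfAH/+AAfwAD8AH/8AB/wAPgAP/4AH/gB+A=="/>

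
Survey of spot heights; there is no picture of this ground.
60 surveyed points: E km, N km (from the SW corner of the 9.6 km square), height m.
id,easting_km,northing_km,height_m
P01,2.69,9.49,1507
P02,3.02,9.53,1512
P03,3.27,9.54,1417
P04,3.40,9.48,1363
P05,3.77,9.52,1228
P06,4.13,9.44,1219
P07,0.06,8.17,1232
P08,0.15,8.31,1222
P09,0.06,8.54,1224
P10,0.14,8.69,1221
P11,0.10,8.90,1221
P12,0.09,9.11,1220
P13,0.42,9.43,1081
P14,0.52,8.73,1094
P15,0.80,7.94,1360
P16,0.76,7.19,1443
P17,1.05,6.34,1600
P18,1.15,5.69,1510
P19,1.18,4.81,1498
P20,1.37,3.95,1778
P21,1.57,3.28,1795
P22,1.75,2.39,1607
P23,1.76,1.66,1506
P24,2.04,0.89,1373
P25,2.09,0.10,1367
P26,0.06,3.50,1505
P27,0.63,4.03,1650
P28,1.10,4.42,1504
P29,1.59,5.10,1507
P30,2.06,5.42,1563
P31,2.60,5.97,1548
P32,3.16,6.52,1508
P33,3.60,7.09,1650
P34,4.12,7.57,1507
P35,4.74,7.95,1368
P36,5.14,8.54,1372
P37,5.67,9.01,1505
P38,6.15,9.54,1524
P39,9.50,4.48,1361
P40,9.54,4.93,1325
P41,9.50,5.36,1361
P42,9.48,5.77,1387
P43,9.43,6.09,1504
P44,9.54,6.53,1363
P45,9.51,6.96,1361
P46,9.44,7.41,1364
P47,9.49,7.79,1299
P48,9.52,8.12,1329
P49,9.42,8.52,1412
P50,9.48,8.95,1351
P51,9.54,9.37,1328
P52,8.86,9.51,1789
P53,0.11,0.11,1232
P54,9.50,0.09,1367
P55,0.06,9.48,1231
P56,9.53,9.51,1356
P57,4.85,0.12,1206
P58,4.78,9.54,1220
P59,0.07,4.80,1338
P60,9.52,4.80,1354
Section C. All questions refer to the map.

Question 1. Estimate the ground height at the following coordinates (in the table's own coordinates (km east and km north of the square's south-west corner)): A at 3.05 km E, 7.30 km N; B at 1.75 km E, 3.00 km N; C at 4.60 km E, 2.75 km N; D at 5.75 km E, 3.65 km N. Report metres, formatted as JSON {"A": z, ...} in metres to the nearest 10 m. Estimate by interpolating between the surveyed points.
{"A": 1780, "B": 1790, "C": 1510, "D": 1370}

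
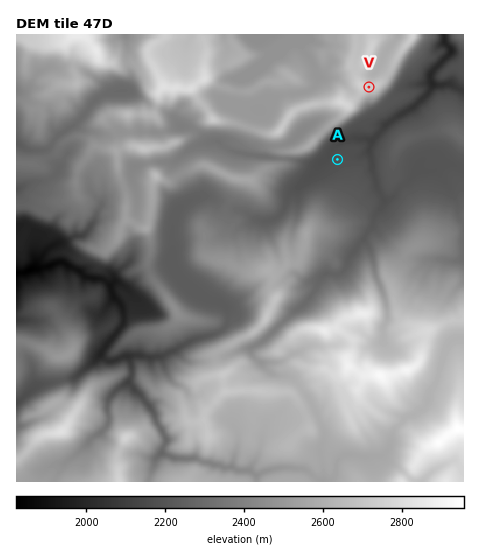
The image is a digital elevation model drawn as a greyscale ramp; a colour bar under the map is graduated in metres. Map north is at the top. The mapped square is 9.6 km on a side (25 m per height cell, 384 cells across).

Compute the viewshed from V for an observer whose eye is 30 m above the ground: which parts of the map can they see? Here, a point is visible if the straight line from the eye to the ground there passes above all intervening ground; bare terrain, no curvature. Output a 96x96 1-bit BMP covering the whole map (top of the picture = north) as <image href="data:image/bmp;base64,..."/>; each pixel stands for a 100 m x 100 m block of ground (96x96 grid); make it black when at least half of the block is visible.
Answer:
<image width="96" height="96" href="data:image/bmp;base64,Qk2+BAAAAAAAAD4AAAAoAAAAYAAAAGAAAAABAAEAAAAAAIAEAAATCwAAEwsAAAIAAAAAAAAA////AAAAAAAD/AOAAAAAAAAAAAAB/AOAAAAAAAAAAAAA/AOAAAAAAAAAAAAAPgeAAAAAAAAAAAAAHgOAAAAAAAAAAAAADwAAAAAAAAAAAAAABwAAAAAAAAAAAAAAAgAAAAAAAAAAAAAAAAAwAAAAAAAAAGAAAAHwAEAAAAAAAHAfPAP4AEAAAAAAADgP+Af4AAAAAAAAAB8H/4f4AAAAAAAAAA8AH+fwCAAAAAAAAA8Af+fgAAAAAAAAAAcAb+eAAAAAAAAAAAcGf+eAAAAAAAAAAAcD/+YAAAAAAAAAAAMA/+AAAAAAAAAAAAMAB+AG4A/+AAAAAAMAA+AHwAf+AAAAAAMAAfgPhALwAAAAAAMAAHwfP8BwAAAAAAMAAAAAP/8wAAAPwAEAAAAAH/8AAAAP+AEAAAAAAD8AAAMD/AAAAAAAAAAAAAMB/gAAAAAAA+AEAAIBjwAAAAAAAPAHgAABBwAAAAAAABwDgAABAwAAAAAAAAMBwAABAAAAAAAAAAHA4AABOAAAAAAAAAAg+CABj4AAAAAAAAAAf/gB/+AAAAAAAAAAP/wB//4AAAAAGAAEH/8B//8AAAAAMAAED/////8AAAAAIAAAB/////8AAAAAQAAAA/////8AAAAAAAADwf/+//8AAAAAAAAD5f/8//sAAAAAAAAD4//8//kAAAAAAAAB4H/9//wAAAAAAAAB4D/9//8AAAAAAAADgAf///8AAAAAAAD/wAP/+38AAAAAAAf//A//+AMAAAAAAB///w//+AAAAAAAAA//f5//8AAAAAAAAAf/f8D/+AAAAAAAAAH/f4B//wAAAAAAAAD/84B///gAAAAAAAA/848///wAAAAAAAAf//////4AAAAAAAAH//////8AAAAAAAAD//////8AAAAAAAAB//////8AAAAAAAAA//////8AAAAAAAAAf/////8AAAAAAAAAP/////8AAAAAAAAAH/////8AAAAAAAAAD/////8AAAAAAAAAB/////8AAAAAAAAAA/////8AAAAAAAAAA/////8AAAAAAAAAAf////8AAAAEAAAAAP////8AAAIAAAAAAH////8AAAAAAAAAAD////8AAAAAAAAAAB////8AAAAIAAAAAA////8AAAAfwAAAAAf///8AAAB+YAAAAAf///8AAAAAcAAAAAP///8AAAAAAAAAAAH///8AAAAAAAAAAAD///8AAAAAAAwAAAD///8AAAAAAD8AAAB///8AAACEAD/AAAAP//8AAACIAH/wEAAAB/8AAAAAAP/8DgHgA/8AAAACAf//PwfgAP8AAAACQ///+AfgAH8AAAAAR/f//AYgAD8AAAAAJ/8f/AA4AA8AAAABgfwH/AA8AAcAAAAAAPwDnAB/AAcAAAAAAP8AOAD/AA8AAAAAAP+AeAH/gA8AAAAAAP/AMAH/gAcAAGAAAPH/8ACfwAMAAGAIAHD/+GCf4AMAAGAMAHn//gCP8AMAAMAGAHn//gCP+AMAAcADgPP//gCH+AMAD8AAwPP//gCD+Ac="/>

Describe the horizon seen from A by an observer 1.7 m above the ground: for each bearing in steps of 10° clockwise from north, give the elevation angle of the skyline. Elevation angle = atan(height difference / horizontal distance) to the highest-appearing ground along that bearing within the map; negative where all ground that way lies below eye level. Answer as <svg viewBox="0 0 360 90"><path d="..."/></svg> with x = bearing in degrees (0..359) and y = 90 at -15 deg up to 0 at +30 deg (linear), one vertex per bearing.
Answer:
<svg viewBox="0 0 360 90"><path d="M0 9l10-3 10 13 10 9 10 30 10 2 10-1 10-4 10-2 10 1 10 1 10 1 10-4 10-4 10-2 10-2 10-1 10-7 10 3 10 1 10-5 10 7 10 5 10 3 10-3 10-7 10-2 10 4 10-25 10-15 10-2 10 0 10 0 10 2 10 3 10 2"/></svg>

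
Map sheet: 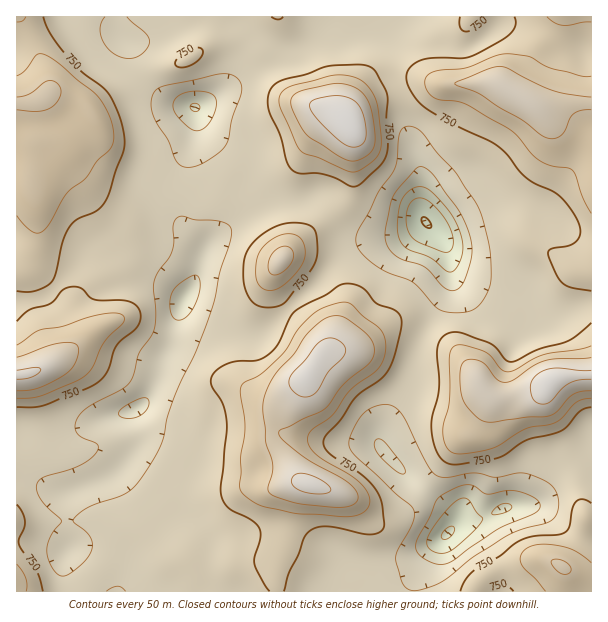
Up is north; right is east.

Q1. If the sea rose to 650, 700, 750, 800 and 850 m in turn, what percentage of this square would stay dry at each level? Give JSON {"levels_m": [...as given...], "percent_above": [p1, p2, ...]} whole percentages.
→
{"levels_m": [650, 700, 750, 800, 850], "percent_above": [95, 82, 38, 22, 9]}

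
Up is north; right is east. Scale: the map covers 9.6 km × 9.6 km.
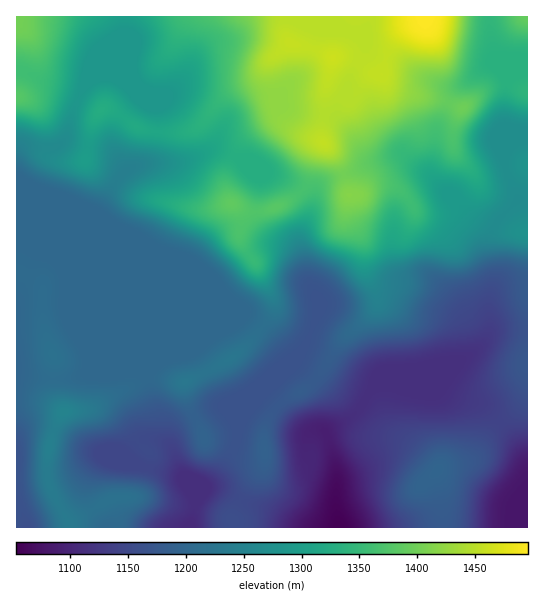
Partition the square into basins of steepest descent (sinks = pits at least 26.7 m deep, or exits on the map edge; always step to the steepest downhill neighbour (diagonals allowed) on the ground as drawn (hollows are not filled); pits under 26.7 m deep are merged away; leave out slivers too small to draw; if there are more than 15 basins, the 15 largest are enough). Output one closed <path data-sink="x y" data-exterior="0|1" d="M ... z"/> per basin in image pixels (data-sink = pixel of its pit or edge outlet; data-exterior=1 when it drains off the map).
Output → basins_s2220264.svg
<path data-sink="339 527" data-exterior="1" d="M527 16l-510 0-1 257 14 4 13 9 1 43 5 20 6 9-2 32 4 13 6 8 30-3 16-11 37-18 19 0 18 4 5 20 17 36 21 0 20 5 16 1 2 2 1 12-2 10-12 13-15 25-4 11 2 10 208 0-1-27-6-19 0-8 7-7 21-4 8-4 20-26 30-28 7-20z"/><path data-sink="190 527" data-exterior="1" d="M165 379l-19 0-37 18-16 11-11 3-15 0-6 3-5 9-7 22-2 32 4 13 18 31 13-5 27-16 6 11 3 17 115-1-1-9 9-21 22-28 2-10-1-12-2-2-16-1-20-5-21 0-17-36-4-20z"/><path data-sink="27 527" data-exterior="1" d="M21 273l-5 1 0 253 51 1 0-10-16-28-4-13 2-32 14-35-6-7-4-13 2-32-6-9-5-20-1-43-5-5z"/><path data-sink="527 527" data-exterior="1" d="M527 385l0 8-6 12-30 28-20 26-8 4-21 4-7 7 0 8 6 19 2 27 85-1z"/>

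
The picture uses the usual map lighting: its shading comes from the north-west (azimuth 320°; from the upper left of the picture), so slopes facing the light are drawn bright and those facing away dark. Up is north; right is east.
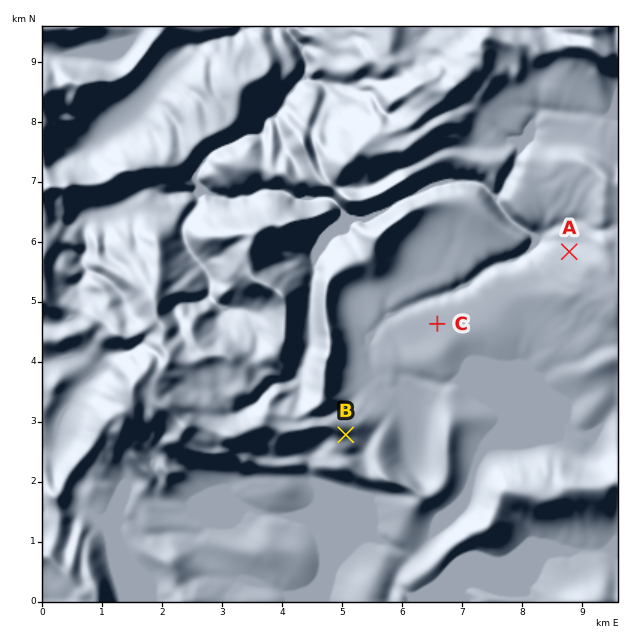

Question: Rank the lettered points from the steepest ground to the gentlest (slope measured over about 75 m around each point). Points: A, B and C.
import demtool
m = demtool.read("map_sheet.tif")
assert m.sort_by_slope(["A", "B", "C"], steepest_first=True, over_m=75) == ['B', 'A', 'C']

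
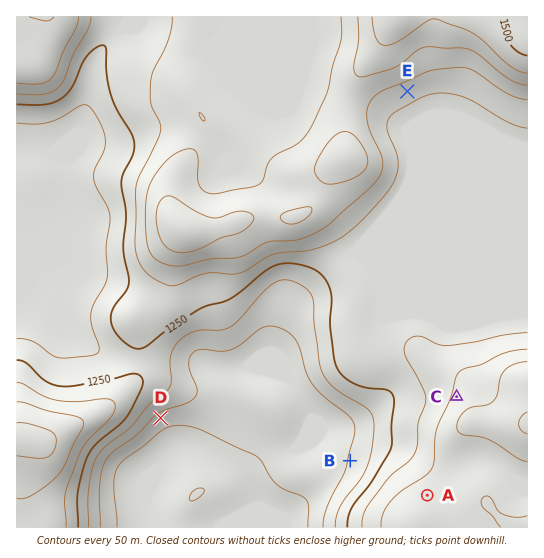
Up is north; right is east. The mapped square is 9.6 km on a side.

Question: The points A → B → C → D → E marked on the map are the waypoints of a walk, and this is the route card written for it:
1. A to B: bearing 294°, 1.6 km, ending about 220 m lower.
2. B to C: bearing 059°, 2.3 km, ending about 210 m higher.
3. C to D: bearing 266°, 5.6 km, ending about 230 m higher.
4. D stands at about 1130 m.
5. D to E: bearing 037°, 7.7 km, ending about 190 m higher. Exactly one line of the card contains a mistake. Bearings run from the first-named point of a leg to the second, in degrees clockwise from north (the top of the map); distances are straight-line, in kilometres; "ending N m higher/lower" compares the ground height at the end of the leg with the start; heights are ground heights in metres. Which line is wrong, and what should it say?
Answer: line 3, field sense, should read lower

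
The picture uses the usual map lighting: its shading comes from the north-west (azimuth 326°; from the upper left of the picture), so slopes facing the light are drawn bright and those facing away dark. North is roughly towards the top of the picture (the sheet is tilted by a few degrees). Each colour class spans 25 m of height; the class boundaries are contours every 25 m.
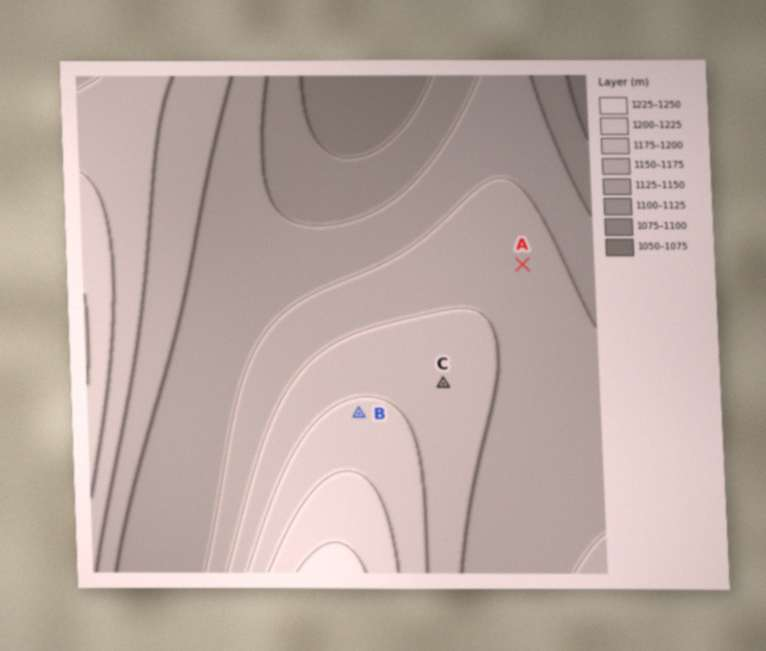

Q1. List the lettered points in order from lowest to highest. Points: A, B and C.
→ A C B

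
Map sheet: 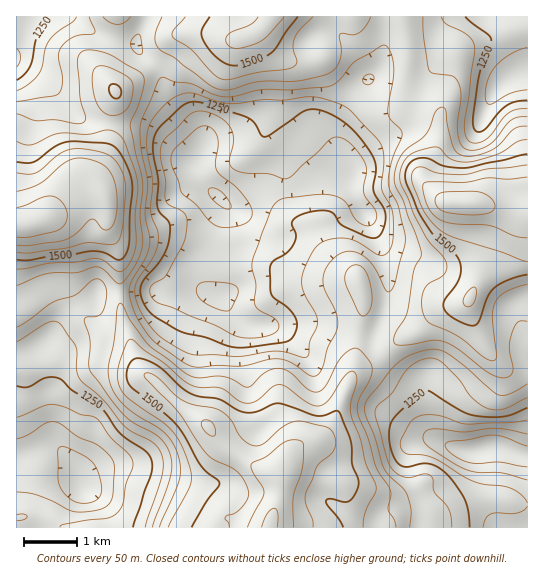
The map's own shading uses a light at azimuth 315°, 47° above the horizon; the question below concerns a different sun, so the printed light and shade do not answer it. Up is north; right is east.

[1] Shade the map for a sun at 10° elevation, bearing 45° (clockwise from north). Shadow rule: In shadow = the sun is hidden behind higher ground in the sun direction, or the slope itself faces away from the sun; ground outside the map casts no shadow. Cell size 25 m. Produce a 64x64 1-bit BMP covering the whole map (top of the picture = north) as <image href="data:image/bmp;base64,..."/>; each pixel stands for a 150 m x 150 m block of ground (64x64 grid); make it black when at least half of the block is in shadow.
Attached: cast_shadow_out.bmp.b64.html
<image width="64" height="64" href="data:image/bmp;base64,Qk0+AgAAAAAAAD4AAAAoAAAAQAAAAEAAAAABAAEAAAAAAAACAAATCwAAEwsAAAIAAAAAAAAA////AAAAAAAAAMAAAAAAAAAAAAAAAAAAAD+AAAAAAAAB/8AAAAAAAAP/4AwAAAAAB//4HgAAAAAH//58AAAAAA////gAAAAAD///wAAAAAAP//+AAAADwA///wAAAAf/D///AAAAD/8P//4AAAAP/gf//AAAAAf8B//wAAAAB/gH/+AAAAAGAAP/wAAAAA+AA/8AAAAAH+AB/gAAAAAf8ACIAAAAAD/wAAAAAAAAP+AAAAAAAAA/4AAAAAAAAB/AAAAAAAAAD4AAAAAAAAAHAAAAAAAAAAMAAAAAAAAAAAAAAAAAAAAAAAAAAAAAAAAAAPAAAAAAAAAB+AAAAAAAAP/4AAAABwAA//gAAAAHzAD/+AAAAA//AP/wAAAAD/8A/HAAAAAf/gCAAAAAAD/+AAAAAAAAP//gAAAAAAA//+AAAAAAAD//AAAAABgAP/gAAAAAeAA/8AAAAADwAB/gAAAAAPAAH8AAAAAAYAA/gAAAAAAAAD8AAAAAAAAAfAAAAAAAAAD4AAAAAA8AAPgAAAAAH8AA8AAAAAAf4AHwAAAAAB/wA8AAAAAAH/4PgAAAAAAf//4AAAAAAA/3/AAAAAAAD8P4AAAAAAAHgYAAAAAAAAeAAAAAAAAAB8AAAAAAAADPwAAAAAAAAEYAAAAAAAAAAAAAAAAAAGAAAAAAAAAAcAAAAAAAAA=="/>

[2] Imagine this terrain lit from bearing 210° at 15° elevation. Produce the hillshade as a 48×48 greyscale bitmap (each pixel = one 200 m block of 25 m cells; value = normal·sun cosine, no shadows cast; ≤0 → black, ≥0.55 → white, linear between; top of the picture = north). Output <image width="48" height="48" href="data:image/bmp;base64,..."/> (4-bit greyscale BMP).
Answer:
<image width="48" height="48" href="data:image/bmp;base64,Qk32BAAAAAAAAHYAAAAoAAAAMAAAADAAAAABAAQAAAAAAIAEAAATCwAAEwsAABAAAAAAAAAAAAAAABEREQAiIiIAMzMzAERERABVVVUAZmZmAHd3dwCIiIgAmZmZAKqqqgC7u7sAzMzMAN3d3QDu7u4A////AHd2QhE1eIh3d3d3d2VVRFZmZVZ2VUaJqVVUIRJGeIh3d3d3d2VERWdmZVZlVFaJmERCESRoiIh3d2Znd2VUV4h3ZUVURFZ4dlVDNGiZiIiIiHd5qXZmeYdlQjRVQ0RUM2ZlVoqph4iZmZmruoZmd3ZCABREIRIiInZlaKqpiJqru7vLl3Zmd2UwABIgAAEhEodmebuqqrvN3MuXVWVXiGUgACIAACMzRph3m7u83d7u3LhURVVXd1QgAkMRR4h4m5iJvLvN7v//3IVEVVVVREIAFGVovMzN3Zmau6re///+yVREZlQyEzEANnib3e7/7Jmauqzv///rhCIiRlQgEzEDaImrzd7+25maq87//u22IRABNVMRJFNGiImru7zMu5mZq97/7cphABETVUMSRmVoiHiZqqu7qpmaq93cy5UAAREkZUISV2Znd3eJmrvLmIiJqruqqEAAASEkVDEDZ2VWeIiavM3admZ4mZmZdAAAEiESIgAViGVFeJq8ze23VXd4iZmIYQAAIyEREABHh2VFeazN7tt0V5iImqiIYAATQyERESR4h2ZmeJvN3clUaJmZqpiIQAE0QyI0VWiIiId3d4mszLdVd4maqYZ4MAIzMiNXmqqZmZmHd3mru6dVd3iZmGaHIANDM0V5q7qqqpqXZ4mpqpZWeIiJmHeHICVVVWeImqqqqqqFV4mHeHZ4mZiJmYmpU2d2Z4iJmZmZmalkV5h2Z3aJqqqqqqvch4h2eIiZqYiIiIdCV5hmeHeJq83N3M38h4d3d4iJmHd4d3UhR4d4mpiIq+7u7d7rdWZ3d3eIh2Z3dlMBV4iby5iJq+3d3M3JUzVmd3d3d3d3ZTECaJrO25mauru7qqunMRNWZmZmd4iHVCADer3v26q7qXiYd4mFIAJFVURGeIh2ZDEmm9//3My6mVZmVnmEIREjMzRomHZVRDNqze/+zLuYd0VUVol0IRIjM0erqHZUQzWd7v/qh3ZVZkRFZ4dTIRI0RXrLmHdlVEas3v6lMiM1ZjNFZ3ZDEAE0V6zKmId3ZmeavepRAAI0RSNFZlQxAAAkaKu6mIh3d3iaupUQAAABIzREQyIQAAFGeZmZmYiHd4m8uFIRAAABIkVUIQAAABR4iZmIiIiIeIvcqFIjIAATRFVDEAEiIjaIiZqZiIiIiKzbqWVUMQI1VERDITVVRFiIibupiIiIis3LqYd2QjRVQzRDNYmYdniIm93KmZiJq8ypmYh2VEVUMTRFaKq6dmiZvv/cuqqrzLmHiId2VERUITRWeaqoVWeb3//czMzN25dmeHdlVERUMkVnial0NFes7+3M3d3cyodniHdmVERmVFZ4mpdBElirzcy8zMu6qYeImYdmZUVndoiJmYUhE2qrvMu7uph4iHiZmYdmdlV4iKmYh1MjRpu7zLuqqYZmZWiZmYZmZlV4mamHZURWeKqruqmImHZmVWiIiYZWVDRomZh2VFiZmJiIiIdmeId3d4mHiXVVQyNWeIdlVYq6mId3d3ZmeIiId5mHiXVUMiNWdw=="/>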